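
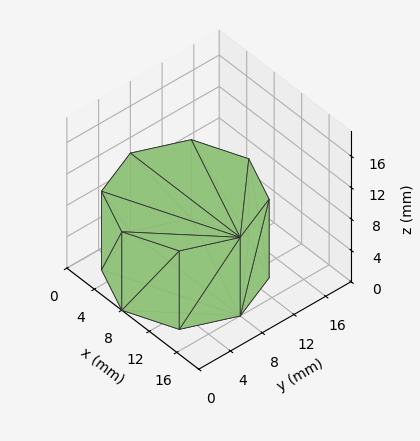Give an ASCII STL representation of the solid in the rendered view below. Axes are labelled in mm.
Reading the render: the shape is a regular 8-sided prism (a cylinder approximated with 8 flat sides), circumscribed radius ≈ 8 mm, height ≈ 10 mm (dimensions read to the nearest mm from the axis ticks). For the STL, each face is triangulated and given an outward normal.

solid part
  facet normal 0.0000 0.0000 -1.0000
    outer loop
      vertex 8.00 16.00 0.00
      vertex 13.66 13.66 0.00
      vertex 16.00 8.00 0.00
    endloop
  endfacet
  facet normal 0.0000 0.0000 -1.0000
    outer loop
      vertex 2.34 13.66 0.00
      vertex 8.00 16.00 0.00
      vertex 16.00 8.00 0.00
    endloop
  endfacet
  facet normal 0.0000 0.0000 -1.0000
    outer loop
      vertex 0.00 8.00 0.00
      vertex 2.34 13.66 0.00
      vertex 16.00 8.00 0.00
    endloop
  endfacet
  facet normal 0.0000 0.0000 -1.0000
    outer loop
      vertex 2.34 2.34 0.00
      vertex 0.00 8.00 0.00
      vertex 16.00 8.00 0.00
    endloop
  endfacet
  facet normal 0.0000 0.0000 -1.0000
    outer loop
      vertex 8.00 0.00 0.00
      vertex 2.34 2.34 0.00
      vertex 16.00 8.00 0.00
    endloop
  endfacet
  facet normal 0.0000 0.0000 -1.0000
    outer loop
      vertex 13.66 2.34 0.00
      vertex 8.00 0.00 0.00
      vertex 16.00 8.00 0.00
    endloop
  endfacet
  facet normal 0.0000 0.0000 1.0000
    outer loop
      vertex 16.00 8.00 10.00
      vertex 13.66 13.66 10.00
      vertex 8.00 16.00 10.00
    endloop
  endfacet
  facet normal 0.0000 0.0000 1.0000
    outer loop
      vertex 16.00 8.00 10.00
      vertex 8.00 16.00 10.00
      vertex 2.34 13.66 10.00
    endloop
  endfacet
  facet normal 0.0000 0.0000 1.0000
    outer loop
      vertex 16.00 8.00 10.00
      vertex 2.34 13.66 10.00
      vertex 0.00 8.00 10.00
    endloop
  endfacet
  facet normal 0.0000 0.0000 1.0000
    outer loop
      vertex 16.00 8.00 10.00
      vertex 0.00 8.00 10.00
      vertex 2.34 2.34 10.00
    endloop
  endfacet
  facet normal 0.0000 0.0000 1.0000
    outer loop
      vertex 16.00 8.00 10.00
      vertex 2.34 2.34 10.00
      vertex 8.00 0.00 10.00
    endloop
  endfacet
  facet normal 0.0000 0.0000 1.0000
    outer loop
      vertex 16.00 8.00 10.00
      vertex 8.00 0.00 10.00
      vertex 13.66 2.34 10.00
    endloop
  endfacet
  facet normal 0.9241 0.3821 0.0000
    outer loop
      vertex 16.00 8.00 0.00
      vertex 13.66 13.66 0.00
      vertex 13.66 13.66 10.00
    endloop
  endfacet
  facet normal 0.9241 0.3821 0.0000
    outer loop
      vertex 16.00 8.00 0.00
      vertex 13.66 13.66 10.00
      vertex 16.00 8.00 10.00
    endloop
  endfacet
  facet normal 0.3821 0.9241 0.0000
    outer loop
      vertex 13.66 13.66 0.00
      vertex 8.00 16.00 0.00
      vertex 8.00 16.00 10.00
    endloop
  endfacet
  facet normal 0.3821 0.9241 0.0000
    outer loop
      vertex 13.66 13.66 0.00
      vertex 8.00 16.00 10.00
      vertex 13.66 13.66 10.00
    endloop
  endfacet
  facet normal -0.3821 0.9241 0.0000
    outer loop
      vertex 8.00 16.00 0.00
      vertex 2.34 13.66 0.00
      vertex 2.34 13.66 10.00
    endloop
  endfacet
  facet normal -0.3821 0.9241 0.0000
    outer loop
      vertex 8.00 16.00 0.00
      vertex 2.34 13.66 10.00
      vertex 8.00 16.00 10.00
    endloop
  endfacet
  facet normal -0.9241 0.3821 0.0000
    outer loop
      vertex 2.34 13.66 0.00
      vertex 0.00 8.00 0.00
      vertex 0.00 8.00 10.00
    endloop
  endfacet
  facet normal -0.9241 0.3821 0.0000
    outer loop
      vertex 2.34 13.66 0.00
      vertex 0.00 8.00 10.00
      vertex 2.34 13.66 10.00
    endloop
  endfacet
  facet normal -0.9241 -0.3821 0.0000
    outer loop
      vertex 0.00 8.00 0.00
      vertex 2.34 2.34 0.00
      vertex 2.34 2.34 10.00
    endloop
  endfacet
  facet normal -0.9241 -0.3821 0.0000
    outer loop
      vertex 0.00 8.00 0.00
      vertex 2.34 2.34 10.00
      vertex 0.00 8.00 10.00
    endloop
  endfacet
  facet normal -0.3821 -0.9241 0.0000
    outer loop
      vertex 2.34 2.34 0.00
      vertex 8.00 0.00 0.00
      vertex 8.00 0.00 10.00
    endloop
  endfacet
  facet normal -0.3821 -0.9241 0.0000
    outer loop
      vertex 2.34 2.34 0.00
      vertex 8.00 0.00 10.00
      vertex 2.34 2.34 10.00
    endloop
  endfacet
  facet normal 0.3821 -0.9241 0.0000
    outer loop
      vertex 8.00 0.00 0.00
      vertex 13.66 2.34 0.00
      vertex 13.66 2.34 10.00
    endloop
  endfacet
  facet normal 0.3821 -0.9241 0.0000
    outer loop
      vertex 8.00 0.00 0.00
      vertex 13.66 2.34 10.00
      vertex 8.00 0.00 10.00
    endloop
  endfacet
  facet normal 0.9241 -0.3821 0.0000
    outer loop
      vertex 13.66 2.34 0.00
      vertex 16.00 8.00 0.00
      vertex 16.00 8.00 10.00
    endloop
  endfacet
  facet normal 0.9241 -0.3821 0.0000
    outer loop
      vertex 13.66 2.34 0.00
      vertex 16.00 8.00 10.00
      vertex 13.66 2.34 10.00
    endloop
  endfacet
endsolid part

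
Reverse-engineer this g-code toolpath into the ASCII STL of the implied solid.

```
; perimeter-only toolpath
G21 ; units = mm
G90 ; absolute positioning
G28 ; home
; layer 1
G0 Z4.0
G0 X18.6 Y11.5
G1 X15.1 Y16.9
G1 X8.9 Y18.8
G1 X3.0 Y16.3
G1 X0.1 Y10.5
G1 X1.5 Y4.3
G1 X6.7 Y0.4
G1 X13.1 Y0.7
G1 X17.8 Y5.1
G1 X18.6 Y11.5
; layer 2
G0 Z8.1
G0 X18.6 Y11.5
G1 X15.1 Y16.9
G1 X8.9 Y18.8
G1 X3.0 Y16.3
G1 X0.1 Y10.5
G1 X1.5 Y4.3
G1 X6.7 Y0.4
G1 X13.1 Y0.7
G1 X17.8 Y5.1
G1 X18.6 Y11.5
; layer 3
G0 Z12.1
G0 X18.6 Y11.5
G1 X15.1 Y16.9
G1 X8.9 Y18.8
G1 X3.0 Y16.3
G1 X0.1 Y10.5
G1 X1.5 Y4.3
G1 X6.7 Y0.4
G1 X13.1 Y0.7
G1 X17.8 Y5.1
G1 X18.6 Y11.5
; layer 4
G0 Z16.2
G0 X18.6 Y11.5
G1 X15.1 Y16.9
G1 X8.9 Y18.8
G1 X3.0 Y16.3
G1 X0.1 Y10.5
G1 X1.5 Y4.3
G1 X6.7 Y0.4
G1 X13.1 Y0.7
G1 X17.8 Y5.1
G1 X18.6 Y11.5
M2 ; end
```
solid part
  facet normal 0.0000 0.0000 -1.0000
    outer loop
      vertex 8.9 18.8 0.0
      vertex 15.1 16.9 0.0
      vertex 18.6 11.5 0.0
    endloop
  endfacet
  facet normal 0.0000 0.0000 -1.0000
    outer loop
      vertex 3.0 16.3 0.0
      vertex 8.9 18.8 0.0
      vertex 18.6 11.5 0.0
    endloop
  endfacet
  facet normal 0.0000 0.0000 -1.0000
    outer loop
      vertex 0.1 10.5 0.0
      vertex 3.0 16.3 0.0
      vertex 18.6 11.5 0.0
    endloop
  endfacet
  facet normal 0.0000 0.0000 -1.0000
    outer loop
      vertex 1.5 4.3 0.0
      vertex 0.1 10.5 0.0
      vertex 18.6 11.5 0.0
    endloop
  endfacet
  facet normal 0.0000 0.0000 -1.0000
    outer loop
      vertex 6.7 0.4 0.0
      vertex 1.5 4.3 0.0
      vertex 18.6 11.5 0.0
    endloop
  endfacet
  facet normal 0.0000 0.0000 -1.0000
    outer loop
      vertex 13.1 0.7 0.0
      vertex 6.7 0.4 0.0
      vertex 18.6 11.5 0.0
    endloop
  endfacet
  facet normal 0.0000 0.0000 -1.0000
    outer loop
      vertex 17.8 5.1 0.0
      vertex 13.1 0.7 0.0
      vertex 18.6 11.5 0.0
    endloop
  endfacet
  facet normal 0.0000 0.0000 1.0000
    outer loop
      vertex 18.6 11.5 16.2
      vertex 15.1 16.9 16.2
      vertex 8.9 18.8 16.2
    endloop
  endfacet
  facet normal 0.0000 0.0000 1.0000
    outer loop
      vertex 18.6 11.5 16.2
      vertex 8.9 18.8 16.2
      vertex 3.0 16.3 16.2
    endloop
  endfacet
  facet normal 0.0000 0.0000 1.0000
    outer loop
      vertex 18.6 11.5 16.2
      vertex 3.0 16.3 16.2
      vertex 0.1 10.5 16.2
    endloop
  endfacet
  facet normal 0.0000 0.0000 1.0000
    outer loop
      vertex 18.6 11.5 16.2
      vertex 0.1 10.5 16.2
      vertex 1.5 4.3 16.2
    endloop
  endfacet
  facet normal 0.0000 0.0000 1.0000
    outer loop
      vertex 18.6 11.5 16.2
      vertex 1.5 4.3 16.2
      vertex 6.7 0.4 16.2
    endloop
  endfacet
  facet normal 0.0000 0.0000 1.0000
    outer loop
      vertex 18.6 11.5 16.2
      vertex 6.7 0.4 16.2
      vertex 13.1 0.7 16.2
    endloop
  endfacet
  facet normal 0.0000 0.0000 1.0000
    outer loop
      vertex 18.6 11.5 16.2
      vertex 13.1 0.7 16.2
      vertex 17.8 5.1 16.2
    endloop
  endfacet
  facet normal 0.8392 0.5439 0.0000
    outer loop
      vertex 18.6 11.5 0.0
      vertex 15.1 16.9 0.0
      vertex 15.1 16.9 16.2
    endloop
  endfacet
  facet normal 0.8392 0.5439 0.0000
    outer loop
      vertex 18.6 11.5 0.0
      vertex 15.1 16.9 16.2
      vertex 18.6 11.5 16.2
    endloop
  endfacet
  facet normal 0.2930 0.9561 0.0000
    outer loop
      vertex 15.1 16.9 0.0
      vertex 8.9 18.8 0.0
      vertex 8.9 18.8 16.2
    endloop
  endfacet
  facet normal 0.2930 0.9561 0.0000
    outer loop
      vertex 15.1 16.9 0.0
      vertex 8.9 18.8 16.2
      vertex 15.1 16.9 16.2
    endloop
  endfacet
  facet normal -0.3901 0.9208 0.0000
    outer loop
      vertex 8.9 18.8 0.0
      vertex 3.0 16.3 0.0
      vertex 3.0 16.3 16.2
    endloop
  endfacet
  facet normal -0.3901 0.9208 0.0000
    outer loop
      vertex 8.9 18.8 0.0
      vertex 3.0 16.3 16.2
      vertex 8.9 18.8 16.2
    endloop
  endfacet
  facet normal -0.8944 0.4472 0.0000
    outer loop
      vertex 3.0 16.3 0.0
      vertex 0.1 10.5 0.0
      vertex 0.1 10.5 16.2
    endloop
  endfacet
  facet normal -0.8944 0.4472 0.0000
    outer loop
      vertex 3.0 16.3 0.0
      vertex 0.1 10.5 16.2
      vertex 3.0 16.3 16.2
    endloop
  endfacet
  facet normal -0.9754 -0.2203 0.0000
    outer loop
      vertex 0.1 10.5 0.0
      vertex 1.5 4.3 0.0
      vertex 1.5 4.3 16.2
    endloop
  endfacet
  facet normal -0.9754 -0.2203 0.0000
    outer loop
      vertex 0.1 10.5 0.0
      vertex 1.5 4.3 16.2
      vertex 0.1 10.5 16.2
    endloop
  endfacet
  facet normal -0.6000 -0.8000 0.0000
    outer loop
      vertex 1.5 4.3 0.0
      vertex 6.7 0.4 0.0
      vertex 6.7 0.4 16.2
    endloop
  endfacet
  facet normal -0.6000 -0.8000 0.0000
    outer loop
      vertex 1.5 4.3 0.0
      vertex 6.7 0.4 16.2
      vertex 1.5 4.3 16.2
    endloop
  endfacet
  facet normal 0.0468 -0.9989 0.0000
    outer loop
      vertex 6.7 0.4 0.0
      vertex 13.1 0.7 0.0
      vertex 13.1 0.7 16.2
    endloop
  endfacet
  facet normal 0.0468 -0.9989 0.0000
    outer loop
      vertex 6.7 0.4 0.0
      vertex 13.1 0.7 16.2
      vertex 6.7 0.4 16.2
    endloop
  endfacet
  facet normal 0.6834 -0.7300 0.0000
    outer loop
      vertex 13.1 0.7 0.0
      vertex 17.8 5.1 0.0
      vertex 17.8 5.1 16.2
    endloop
  endfacet
  facet normal 0.6834 -0.7300 0.0000
    outer loop
      vertex 13.1 0.7 0.0
      vertex 17.8 5.1 16.2
      vertex 13.1 0.7 16.2
    endloop
  endfacet
  facet normal 0.9923 -0.1240 0.0000
    outer loop
      vertex 17.8 5.1 0.0
      vertex 18.6 11.5 0.0
      vertex 18.6 11.5 16.2
    endloop
  endfacet
  facet normal 0.9923 -0.1240 0.0000
    outer loop
      vertex 17.8 5.1 0.0
      vertex 18.6 11.5 16.2
      vertex 17.8 5.1 16.2
    endloop
  endfacet
endsolid part

The G0 Z moves step by Δz≈4.0 mm. Every layer's G1 loop is the same polygon, so the solid is a straight extrusion of it from z=0 to z≈16.2. Closing with flat bottom and top caps and triangulating gives 32 facets — a regular 9-sided prism (a cylinder approximated with 9 flat sides), circumscribed radius ≈ 9.4 mm, height ≈ 16.2 mm.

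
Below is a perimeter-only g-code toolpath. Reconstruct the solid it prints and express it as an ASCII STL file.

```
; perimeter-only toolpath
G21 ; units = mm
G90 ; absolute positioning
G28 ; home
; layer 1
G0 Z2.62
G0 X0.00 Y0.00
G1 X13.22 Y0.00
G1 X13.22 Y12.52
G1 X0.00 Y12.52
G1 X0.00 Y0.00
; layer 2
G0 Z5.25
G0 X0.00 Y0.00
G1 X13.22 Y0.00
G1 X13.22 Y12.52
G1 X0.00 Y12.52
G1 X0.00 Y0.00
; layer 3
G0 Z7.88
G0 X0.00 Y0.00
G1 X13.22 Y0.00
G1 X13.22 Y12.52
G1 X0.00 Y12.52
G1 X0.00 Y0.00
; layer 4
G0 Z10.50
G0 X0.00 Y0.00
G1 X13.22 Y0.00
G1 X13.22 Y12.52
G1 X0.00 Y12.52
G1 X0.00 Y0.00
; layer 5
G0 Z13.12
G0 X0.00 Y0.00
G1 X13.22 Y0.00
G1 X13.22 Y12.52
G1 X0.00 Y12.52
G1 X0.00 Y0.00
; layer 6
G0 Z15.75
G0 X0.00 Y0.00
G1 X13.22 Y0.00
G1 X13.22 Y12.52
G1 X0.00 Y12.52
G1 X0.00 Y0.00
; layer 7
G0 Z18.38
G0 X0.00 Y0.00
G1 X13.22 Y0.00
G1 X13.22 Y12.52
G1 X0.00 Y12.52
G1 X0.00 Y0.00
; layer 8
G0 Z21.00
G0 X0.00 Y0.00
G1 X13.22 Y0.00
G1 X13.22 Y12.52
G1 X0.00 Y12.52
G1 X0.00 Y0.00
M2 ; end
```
solid part
  facet normal 0.0000 0.0000 -1.0000
    outer loop
      vertex 13.22 12.52 0.00
      vertex 13.22 0.00 0.00
      vertex 0.00 0.00 0.00
    endloop
  endfacet
  facet normal 0.0000 0.0000 -1.0000
    outer loop
      vertex 0.00 12.52 0.00
      vertex 13.22 12.52 0.00
      vertex 0.00 0.00 0.00
    endloop
  endfacet
  facet normal 0.0000 0.0000 1.0000
    outer loop
      vertex 0.00 0.00 21.00
      vertex 13.22 0.00 21.00
      vertex 13.22 12.52 21.00
    endloop
  endfacet
  facet normal 0.0000 0.0000 1.0000
    outer loop
      vertex 0.00 0.00 21.00
      vertex 13.22 12.52 21.00
      vertex 0.00 12.52 21.00
    endloop
  endfacet
  facet normal 0.0000 -1.0000 0.0000
    outer loop
      vertex 0.00 0.00 0.00
      vertex 13.22 0.00 0.00
      vertex 13.22 0.00 21.00
    endloop
  endfacet
  facet normal 0.0000 -1.0000 0.0000
    outer loop
      vertex 0.00 0.00 0.00
      vertex 13.22 0.00 21.00
      vertex 0.00 0.00 21.00
    endloop
  endfacet
  facet normal 0.0000 1.0000 0.0000
    outer loop
      vertex 13.22 12.52 21.00
      vertex 13.22 12.52 0.00
      vertex 0.00 12.52 0.00
    endloop
  endfacet
  facet normal 0.0000 1.0000 0.0000
    outer loop
      vertex 0.00 12.52 21.00
      vertex 13.22 12.52 21.00
      vertex 0.00 12.52 0.00
    endloop
  endfacet
  facet normal -1.0000 0.0000 0.0000
    outer loop
      vertex 0.00 12.52 21.00
      vertex 0.00 12.52 0.00
      vertex 0.00 0.00 0.00
    endloop
  endfacet
  facet normal -1.0000 0.0000 0.0000
    outer loop
      vertex 0.00 0.00 21.00
      vertex 0.00 12.52 21.00
      vertex 0.00 0.00 0.00
    endloop
  endfacet
  facet normal 1.0000 0.0000 0.0000
    outer loop
      vertex 13.22 0.00 0.00
      vertex 13.22 12.52 0.00
      vertex 13.22 12.52 21.00
    endloop
  endfacet
  facet normal 1.0000 0.0000 0.0000
    outer loop
      vertex 13.22 0.00 0.00
      vertex 13.22 12.52 21.00
      vertex 13.22 0.00 21.00
    endloop
  endfacet
endsolid part

The G0 Z moves step by Δz≈2.62 mm. Every layer's G1 loop is the same polygon, so the solid is a straight extrusion of it from z=0 to z≈21. Closing with flat bottom and top caps and triangulating gives 12 facets — a rectangular box, roughly 13.2 × 12.5 mm footprint and 21 mm tall.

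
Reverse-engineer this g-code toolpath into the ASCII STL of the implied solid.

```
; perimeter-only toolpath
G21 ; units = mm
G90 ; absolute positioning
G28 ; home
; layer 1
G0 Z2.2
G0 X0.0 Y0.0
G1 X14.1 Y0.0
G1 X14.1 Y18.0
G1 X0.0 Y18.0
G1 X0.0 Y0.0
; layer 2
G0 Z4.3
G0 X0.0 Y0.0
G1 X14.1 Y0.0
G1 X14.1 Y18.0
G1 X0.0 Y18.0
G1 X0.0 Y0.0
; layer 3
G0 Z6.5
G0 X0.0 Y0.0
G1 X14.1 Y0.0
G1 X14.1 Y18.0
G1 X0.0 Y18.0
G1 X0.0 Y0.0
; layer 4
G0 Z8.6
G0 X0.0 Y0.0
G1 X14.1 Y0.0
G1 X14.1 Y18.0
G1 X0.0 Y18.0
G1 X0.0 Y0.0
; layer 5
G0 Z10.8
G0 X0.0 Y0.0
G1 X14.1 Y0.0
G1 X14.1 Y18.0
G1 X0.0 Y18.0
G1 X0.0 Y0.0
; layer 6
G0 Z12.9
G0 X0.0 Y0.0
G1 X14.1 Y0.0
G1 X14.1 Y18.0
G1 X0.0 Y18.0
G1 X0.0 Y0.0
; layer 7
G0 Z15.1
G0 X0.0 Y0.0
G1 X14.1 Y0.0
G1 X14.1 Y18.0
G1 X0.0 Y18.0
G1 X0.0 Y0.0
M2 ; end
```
solid part
  facet normal 0.0000 0.0000 -1.0000
    outer loop
      vertex 14.1 18.0 0.0
      vertex 14.1 0.0 0.0
      vertex 0.0 0.0 0.0
    endloop
  endfacet
  facet normal 0.0000 0.0000 -1.0000
    outer loop
      vertex 0.0 18.0 0.0
      vertex 14.1 18.0 0.0
      vertex 0.0 0.0 0.0
    endloop
  endfacet
  facet normal 0.0000 0.0000 1.0000
    outer loop
      vertex 0.0 0.0 15.1
      vertex 14.1 0.0 15.1
      vertex 14.1 18.0 15.1
    endloop
  endfacet
  facet normal 0.0000 0.0000 1.0000
    outer loop
      vertex 0.0 0.0 15.1
      vertex 14.1 18.0 15.1
      vertex 0.0 18.0 15.1
    endloop
  endfacet
  facet normal 0.0000 -1.0000 0.0000
    outer loop
      vertex 0.0 0.0 0.0
      vertex 14.1 0.0 0.0
      vertex 14.1 0.0 15.1
    endloop
  endfacet
  facet normal 0.0000 -1.0000 0.0000
    outer loop
      vertex 0.0 0.0 0.0
      vertex 14.1 0.0 15.1
      vertex 0.0 0.0 15.1
    endloop
  endfacet
  facet normal 0.0000 1.0000 0.0000
    outer loop
      vertex 14.1 18.0 15.1
      vertex 14.1 18.0 0.0
      vertex 0.0 18.0 0.0
    endloop
  endfacet
  facet normal 0.0000 1.0000 0.0000
    outer loop
      vertex 0.0 18.0 15.1
      vertex 14.1 18.0 15.1
      vertex 0.0 18.0 0.0
    endloop
  endfacet
  facet normal -1.0000 0.0000 0.0000
    outer loop
      vertex 0.0 18.0 15.1
      vertex 0.0 18.0 0.0
      vertex 0.0 0.0 0.0
    endloop
  endfacet
  facet normal -1.0000 0.0000 0.0000
    outer loop
      vertex 0.0 0.0 15.1
      vertex 0.0 18.0 15.1
      vertex 0.0 0.0 0.0
    endloop
  endfacet
  facet normal 1.0000 0.0000 0.0000
    outer loop
      vertex 14.1 0.0 0.0
      vertex 14.1 18.0 0.0
      vertex 14.1 18.0 15.1
    endloop
  endfacet
  facet normal 1.0000 0.0000 0.0000
    outer loop
      vertex 14.1 0.0 0.0
      vertex 14.1 18.0 15.1
      vertex 14.1 0.0 15.1
    endloop
  endfacet
endsolid part

The G0 Z moves step by Δz≈2.2 mm. Every layer's G1 loop is the same polygon, so the solid is a straight extrusion of it from z=0 to z≈15.1. Closing with flat bottom and top caps and triangulating gives 12 facets — a rectangular box, roughly 14.1 × 18 mm footprint and 15.1 mm tall.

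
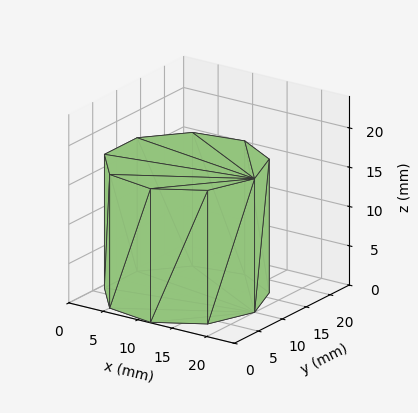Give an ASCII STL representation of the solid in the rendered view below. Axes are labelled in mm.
Reading the render: the shape is a regular 9-sided prism (a cylinder approximated with 9 flat sides), circumscribed radius ≈ 10 mm, height ≈ 17 mm (dimensions read to the nearest mm from the axis ticks). For the STL, each face is triangulated and given an outward normal.

solid part
  facet normal 0.0000 0.0000 -1.0000
    outer loop
      vertex 11.74 19.85 0.00
      vertex 17.66 16.43 0.00
      vertex 20.00 10.00 0.00
    endloop
  endfacet
  facet normal 0.0000 0.0000 -1.0000
    outer loop
      vertex 5.00 18.66 0.00
      vertex 11.74 19.85 0.00
      vertex 20.00 10.00 0.00
    endloop
  endfacet
  facet normal 0.0000 0.0000 -1.0000
    outer loop
      vertex 0.60 13.42 0.00
      vertex 5.00 18.66 0.00
      vertex 20.00 10.00 0.00
    endloop
  endfacet
  facet normal 0.0000 0.0000 -1.0000
    outer loop
      vertex 0.60 6.58 0.00
      vertex 0.60 13.42 0.00
      vertex 20.00 10.00 0.00
    endloop
  endfacet
  facet normal 0.0000 0.0000 -1.0000
    outer loop
      vertex 5.00 1.34 0.00
      vertex 0.60 6.58 0.00
      vertex 20.00 10.00 0.00
    endloop
  endfacet
  facet normal 0.0000 0.0000 -1.0000
    outer loop
      vertex 11.74 0.15 0.00
      vertex 5.00 1.34 0.00
      vertex 20.00 10.00 0.00
    endloop
  endfacet
  facet normal 0.0000 0.0000 -1.0000
    outer loop
      vertex 17.66 3.57 0.00
      vertex 11.74 0.15 0.00
      vertex 20.00 10.00 0.00
    endloop
  endfacet
  facet normal 0.0000 0.0000 1.0000
    outer loop
      vertex 20.00 10.00 17.00
      vertex 17.66 16.43 17.00
      vertex 11.74 19.85 17.00
    endloop
  endfacet
  facet normal 0.0000 0.0000 1.0000
    outer loop
      vertex 20.00 10.00 17.00
      vertex 11.74 19.85 17.00
      vertex 5.00 18.66 17.00
    endloop
  endfacet
  facet normal 0.0000 0.0000 1.0000
    outer loop
      vertex 20.00 10.00 17.00
      vertex 5.00 18.66 17.00
      vertex 0.60 13.42 17.00
    endloop
  endfacet
  facet normal 0.0000 0.0000 1.0000
    outer loop
      vertex 20.00 10.00 17.00
      vertex 0.60 13.42 17.00
      vertex 0.60 6.58 17.00
    endloop
  endfacet
  facet normal 0.0000 0.0000 1.0000
    outer loop
      vertex 20.00 10.00 17.00
      vertex 0.60 6.58 17.00
      vertex 5.00 1.34 17.00
    endloop
  endfacet
  facet normal 0.0000 0.0000 1.0000
    outer loop
      vertex 20.00 10.00 17.00
      vertex 5.00 1.34 17.00
      vertex 11.74 0.15 17.00
    endloop
  endfacet
  facet normal 0.0000 0.0000 1.0000
    outer loop
      vertex 20.00 10.00 17.00
      vertex 11.74 0.15 17.00
      vertex 17.66 3.57 17.00
    endloop
  endfacet
  facet normal 0.9397 0.3420 0.0000
    outer loop
      vertex 20.00 10.00 0.00
      vertex 17.66 16.43 0.00
      vertex 17.66 16.43 17.00
    endloop
  endfacet
  facet normal 0.9397 0.3420 0.0000
    outer loop
      vertex 20.00 10.00 0.00
      vertex 17.66 16.43 17.00
      vertex 20.00 10.00 17.00
    endloop
  endfacet
  facet normal 0.5002 0.8659 0.0000
    outer loop
      vertex 17.66 16.43 0.00
      vertex 11.74 19.85 0.00
      vertex 11.74 19.85 17.00
    endloop
  endfacet
  facet normal 0.5002 0.8659 0.0000
    outer loop
      vertex 17.66 16.43 0.00
      vertex 11.74 19.85 17.00
      vertex 17.66 16.43 17.00
    endloop
  endfacet
  facet normal -0.1739 0.9848 0.0000
    outer loop
      vertex 11.74 19.85 0.00
      vertex 5.00 18.66 0.00
      vertex 5.00 18.66 17.00
    endloop
  endfacet
  facet normal -0.1739 0.9848 0.0000
    outer loop
      vertex 11.74 19.85 0.00
      vertex 5.00 18.66 17.00
      vertex 11.74 19.85 17.00
    endloop
  endfacet
  facet normal -0.7658 0.6431 0.0000
    outer loop
      vertex 5.00 18.66 0.00
      vertex 0.60 13.42 0.00
      vertex 0.60 13.42 17.00
    endloop
  endfacet
  facet normal -0.7658 0.6431 0.0000
    outer loop
      vertex 5.00 18.66 0.00
      vertex 0.60 13.42 17.00
      vertex 5.00 18.66 17.00
    endloop
  endfacet
  facet normal -1.0000 0.0000 0.0000
    outer loop
      vertex 0.60 13.42 0.00
      vertex 0.60 6.58 0.00
      vertex 0.60 6.58 17.00
    endloop
  endfacet
  facet normal -1.0000 0.0000 0.0000
    outer loop
      vertex 0.60 13.42 0.00
      vertex 0.60 6.58 17.00
      vertex 0.60 13.42 17.00
    endloop
  endfacet
  facet normal -0.7658 -0.6431 0.0000
    outer loop
      vertex 0.60 6.58 0.00
      vertex 5.00 1.34 0.00
      vertex 5.00 1.34 17.00
    endloop
  endfacet
  facet normal -0.7658 -0.6431 0.0000
    outer loop
      vertex 0.60 6.58 0.00
      vertex 5.00 1.34 17.00
      vertex 0.60 6.58 17.00
    endloop
  endfacet
  facet normal -0.1739 -0.9848 0.0000
    outer loop
      vertex 5.00 1.34 0.00
      vertex 11.74 0.15 0.00
      vertex 11.74 0.15 17.00
    endloop
  endfacet
  facet normal -0.1739 -0.9848 0.0000
    outer loop
      vertex 5.00 1.34 0.00
      vertex 11.74 0.15 17.00
      vertex 5.00 1.34 17.00
    endloop
  endfacet
  facet normal 0.5002 -0.8659 0.0000
    outer loop
      vertex 11.74 0.15 0.00
      vertex 17.66 3.57 0.00
      vertex 17.66 3.57 17.00
    endloop
  endfacet
  facet normal 0.5002 -0.8659 0.0000
    outer loop
      vertex 11.74 0.15 0.00
      vertex 17.66 3.57 17.00
      vertex 11.74 0.15 17.00
    endloop
  endfacet
  facet normal 0.9397 -0.3420 0.0000
    outer loop
      vertex 17.66 3.57 0.00
      vertex 20.00 10.00 0.00
      vertex 20.00 10.00 17.00
    endloop
  endfacet
  facet normal 0.9397 -0.3420 0.0000
    outer loop
      vertex 17.66 3.57 0.00
      vertex 20.00 10.00 17.00
      vertex 17.66 3.57 17.00
    endloop
  endfacet
endsolid part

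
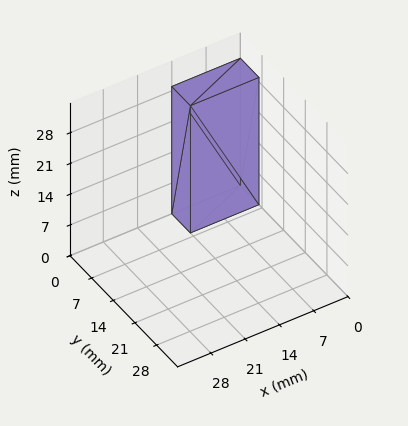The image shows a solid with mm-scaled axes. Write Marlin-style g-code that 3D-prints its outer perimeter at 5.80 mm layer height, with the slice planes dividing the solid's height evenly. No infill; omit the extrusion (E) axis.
Reading the render: the shape is a rectangular box, roughly 14 × 6 mm footprint and 29 mm tall (dimensions read to the nearest mm from the axis ticks). For the g-code, the solid's height is divided into equal slices at the stated Δz and each level perimeter traced with G1 moves after a G0 lift.

; perimeter-only toolpath
G21 ; units = mm
G90 ; absolute positioning
G28 ; home
; layer 1
G0 Z5.80
G0 X0.00 Y0.00
G1 X14.00 Y0.00
G1 X14.00 Y6.00
G1 X0.00 Y6.00
G1 X0.00 Y0.00
; layer 2
G0 Z11.60
G0 X0.00 Y0.00
G1 X14.00 Y0.00
G1 X14.00 Y6.00
G1 X0.00 Y6.00
G1 X0.00 Y0.00
; layer 3
G0 Z17.40
G0 X0.00 Y0.00
G1 X14.00 Y0.00
G1 X14.00 Y6.00
G1 X0.00 Y6.00
G1 X0.00 Y0.00
; layer 4
G0 Z23.20
G0 X0.00 Y0.00
G1 X14.00 Y0.00
G1 X14.00 Y6.00
G1 X0.00 Y6.00
G1 X0.00 Y0.00
; layer 5
G0 Z29.00
G0 X0.00 Y0.00
G1 X14.00 Y0.00
G1 X14.00 Y6.00
G1 X0.00 Y6.00
G1 X0.00 Y0.00
M2 ; end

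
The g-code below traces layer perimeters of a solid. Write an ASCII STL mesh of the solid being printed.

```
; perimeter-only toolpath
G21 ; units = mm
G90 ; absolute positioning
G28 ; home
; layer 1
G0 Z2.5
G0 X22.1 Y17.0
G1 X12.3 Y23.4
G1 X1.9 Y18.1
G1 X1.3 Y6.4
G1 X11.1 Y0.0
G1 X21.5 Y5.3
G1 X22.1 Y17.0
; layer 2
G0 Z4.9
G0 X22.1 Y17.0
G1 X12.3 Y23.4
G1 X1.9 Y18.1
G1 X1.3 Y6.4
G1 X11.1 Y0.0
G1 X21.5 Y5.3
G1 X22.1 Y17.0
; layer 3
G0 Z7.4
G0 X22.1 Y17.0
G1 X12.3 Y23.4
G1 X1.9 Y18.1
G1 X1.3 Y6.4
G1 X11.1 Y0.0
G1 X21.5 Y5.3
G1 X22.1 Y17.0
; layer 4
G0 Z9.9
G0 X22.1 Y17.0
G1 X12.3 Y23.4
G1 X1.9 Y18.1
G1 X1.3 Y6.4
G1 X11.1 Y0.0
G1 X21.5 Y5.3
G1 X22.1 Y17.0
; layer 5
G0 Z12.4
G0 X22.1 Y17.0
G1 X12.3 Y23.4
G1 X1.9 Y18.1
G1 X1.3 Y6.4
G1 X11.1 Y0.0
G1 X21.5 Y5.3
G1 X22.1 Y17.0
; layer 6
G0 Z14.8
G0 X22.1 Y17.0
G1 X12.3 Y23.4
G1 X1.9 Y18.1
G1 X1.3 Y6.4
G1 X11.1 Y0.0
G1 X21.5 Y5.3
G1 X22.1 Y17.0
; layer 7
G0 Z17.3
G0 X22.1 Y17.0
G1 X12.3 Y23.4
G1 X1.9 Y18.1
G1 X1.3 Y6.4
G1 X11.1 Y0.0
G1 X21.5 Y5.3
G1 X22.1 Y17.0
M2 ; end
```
solid part
  facet normal 0.0000 0.0000 -1.0000
    outer loop
      vertex 1.9 18.1 0.0
      vertex 12.3 23.4 0.0
      vertex 22.1 17.0 0.0
    endloop
  endfacet
  facet normal 0.0000 0.0000 -1.0000
    outer loop
      vertex 1.3 6.4 0.0
      vertex 1.9 18.1 0.0
      vertex 22.1 17.0 0.0
    endloop
  endfacet
  facet normal 0.0000 0.0000 -1.0000
    outer loop
      vertex 11.1 0.0 0.0
      vertex 1.3 6.4 0.0
      vertex 22.1 17.0 0.0
    endloop
  endfacet
  facet normal 0.0000 0.0000 -1.0000
    outer loop
      vertex 21.5 5.3 0.0
      vertex 11.1 0.0 0.0
      vertex 22.1 17.0 0.0
    endloop
  endfacet
  facet normal 0.0000 0.0000 1.0000
    outer loop
      vertex 22.1 17.0 17.3
      vertex 12.3 23.4 17.3
      vertex 1.9 18.1 17.3
    endloop
  endfacet
  facet normal 0.0000 0.0000 1.0000
    outer loop
      vertex 22.1 17.0 17.3
      vertex 1.9 18.1 17.3
      vertex 1.3 6.4 17.3
    endloop
  endfacet
  facet normal 0.0000 0.0000 1.0000
    outer loop
      vertex 22.1 17.0 17.3
      vertex 1.3 6.4 17.3
      vertex 11.1 0.0 17.3
    endloop
  endfacet
  facet normal 0.0000 0.0000 1.0000
    outer loop
      vertex 22.1 17.0 17.3
      vertex 11.1 0.0 17.3
      vertex 21.5 5.3 17.3
    endloop
  endfacet
  facet normal 0.5468 0.8373 0.0000
    outer loop
      vertex 22.1 17.0 0.0
      vertex 12.3 23.4 0.0
      vertex 12.3 23.4 17.3
    endloop
  endfacet
  facet normal 0.5468 0.8373 0.0000
    outer loop
      vertex 22.1 17.0 0.0
      vertex 12.3 23.4 17.3
      vertex 22.1 17.0 17.3
    endloop
  endfacet
  facet normal -0.4541 0.8910 0.0000
    outer loop
      vertex 12.3 23.4 0.0
      vertex 1.9 18.1 0.0
      vertex 1.9 18.1 17.3
    endloop
  endfacet
  facet normal -0.4541 0.8910 0.0000
    outer loop
      vertex 12.3 23.4 0.0
      vertex 1.9 18.1 17.3
      vertex 12.3 23.4 17.3
    endloop
  endfacet
  facet normal -0.9987 0.0512 0.0000
    outer loop
      vertex 1.9 18.1 0.0
      vertex 1.3 6.4 0.0
      vertex 1.3 6.4 17.3
    endloop
  endfacet
  facet normal -0.9987 0.0512 0.0000
    outer loop
      vertex 1.9 18.1 0.0
      vertex 1.3 6.4 17.3
      vertex 1.9 18.1 17.3
    endloop
  endfacet
  facet normal -0.5468 -0.8373 0.0000
    outer loop
      vertex 1.3 6.4 0.0
      vertex 11.1 0.0 0.0
      vertex 11.1 0.0 17.3
    endloop
  endfacet
  facet normal -0.5468 -0.8373 0.0000
    outer loop
      vertex 1.3 6.4 0.0
      vertex 11.1 0.0 17.3
      vertex 1.3 6.4 17.3
    endloop
  endfacet
  facet normal 0.4541 -0.8910 0.0000
    outer loop
      vertex 11.1 0.0 0.0
      vertex 21.5 5.3 0.0
      vertex 21.5 5.3 17.3
    endloop
  endfacet
  facet normal 0.4541 -0.8910 0.0000
    outer loop
      vertex 11.1 0.0 0.0
      vertex 21.5 5.3 17.3
      vertex 11.1 0.0 17.3
    endloop
  endfacet
  facet normal 0.9987 -0.0512 0.0000
    outer loop
      vertex 21.5 5.3 0.0
      vertex 22.1 17.0 0.0
      vertex 22.1 17.0 17.3
    endloop
  endfacet
  facet normal 0.9987 -0.0512 0.0000
    outer loop
      vertex 21.5 5.3 0.0
      vertex 22.1 17.0 17.3
      vertex 21.5 5.3 17.3
    endloop
  endfacet
endsolid part

The G0 Z moves step by Δz≈2.5 mm. Every layer's G1 loop is the same polygon, so the solid is a straight extrusion of it from z=0 to z≈17.3. Closing with flat bottom and top caps and triangulating gives 20 facets — a regular 6-sided prism (a cylinder approximated with 6 flat sides), circumscribed radius ≈ 11.7 mm, height ≈ 17.3 mm.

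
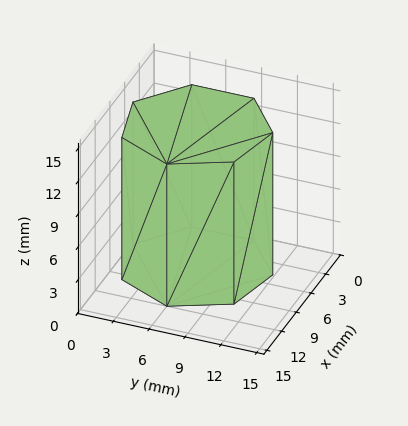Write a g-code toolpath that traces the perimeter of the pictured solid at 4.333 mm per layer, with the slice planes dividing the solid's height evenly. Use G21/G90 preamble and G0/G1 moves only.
Reading the render: the shape is a regular 7-sided prism (a cylinder approximated with 7 flat sides), circumscribed radius ≈ 6 mm, height ≈ 13 mm (dimensions read to the nearest mm from the axis ticks). For the g-code, the solid's height is divided into equal slices at the stated Δz and each level perimeter traced with G1 moves after a G0 lift.

; perimeter-only toolpath
G21 ; units = mm
G90 ; absolute positioning
G28 ; home
; layer 1
G0 Z4.333
G0 X12.000 Y6.000
G1 X9.741 Y10.691
G1 X4.665 Y11.850
G1 X0.594 Y8.603
G1 X0.594 Y3.397
G1 X4.665 Y0.150
G1 X9.741 Y1.309
G1 X12.000 Y6.000
; layer 2
G0 Z8.667
G0 X12.000 Y6.000
G1 X9.741 Y10.691
G1 X4.665 Y11.850
G1 X0.594 Y8.603
G1 X0.594 Y3.397
G1 X4.665 Y0.150
G1 X9.741 Y1.309
G1 X12.000 Y6.000
; layer 3
G0 Z13.000
G0 X12.000 Y6.000
G1 X9.741 Y10.691
G1 X4.665 Y11.850
G1 X0.594 Y8.603
G1 X0.594 Y3.397
G1 X4.665 Y0.150
G1 X9.741 Y1.309
G1 X12.000 Y6.000
M2 ; end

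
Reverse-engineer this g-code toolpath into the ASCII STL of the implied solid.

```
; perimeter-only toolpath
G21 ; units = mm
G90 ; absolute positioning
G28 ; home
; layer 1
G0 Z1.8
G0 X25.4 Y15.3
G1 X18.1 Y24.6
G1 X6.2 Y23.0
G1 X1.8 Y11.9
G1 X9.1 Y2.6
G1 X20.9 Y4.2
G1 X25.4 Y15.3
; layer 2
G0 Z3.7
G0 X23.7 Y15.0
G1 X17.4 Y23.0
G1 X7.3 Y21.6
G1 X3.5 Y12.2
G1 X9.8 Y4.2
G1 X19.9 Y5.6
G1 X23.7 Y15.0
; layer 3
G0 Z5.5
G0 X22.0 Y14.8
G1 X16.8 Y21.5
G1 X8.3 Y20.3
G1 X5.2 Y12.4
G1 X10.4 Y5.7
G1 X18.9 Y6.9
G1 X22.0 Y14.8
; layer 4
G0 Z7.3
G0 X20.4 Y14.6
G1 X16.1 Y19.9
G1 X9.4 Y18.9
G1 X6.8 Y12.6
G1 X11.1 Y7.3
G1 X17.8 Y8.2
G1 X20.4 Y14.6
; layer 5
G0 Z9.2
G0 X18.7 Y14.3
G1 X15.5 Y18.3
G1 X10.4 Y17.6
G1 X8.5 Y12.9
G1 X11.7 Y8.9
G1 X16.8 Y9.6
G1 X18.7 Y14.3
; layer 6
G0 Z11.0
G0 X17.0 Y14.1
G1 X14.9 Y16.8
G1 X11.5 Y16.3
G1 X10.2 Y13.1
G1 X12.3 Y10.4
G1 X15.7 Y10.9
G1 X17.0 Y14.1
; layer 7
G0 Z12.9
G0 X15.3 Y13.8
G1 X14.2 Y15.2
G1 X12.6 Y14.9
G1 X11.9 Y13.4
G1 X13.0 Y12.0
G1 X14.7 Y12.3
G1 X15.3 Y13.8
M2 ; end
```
solid part
  facet normal 0.0000 0.0000 -1.0000
    outer loop
      vertex 5.2 24.3 0.0
      vertex 18.7 26.2 0.0
      vertex 27.1 15.5 0.0
    endloop
  endfacet
  facet normal 0.0000 0.0000 -1.0000
    outer loop
      vertex 0.1 11.7 0.0
      vertex 5.2 24.3 0.0
      vertex 27.1 15.5 0.0
    endloop
  endfacet
  facet normal 0.0000 0.0000 -1.0000
    outer loop
      vertex 8.5 1.0 0.0
      vertex 0.1 11.7 0.0
      vertex 27.1 15.5 0.0
    endloop
  endfacet
  facet normal 0.0000 0.0000 -1.0000
    outer loop
      vertex 22.0 2.9 0.0
      vertex 8.5 1.0 0.0
      vertex 27.1 15.5 0.0
    endloop
  endfacet
  facet normal 0.6136 0.4817 0.6257
    outer loop
      vertex 27.1 15.5 0.0
      vertex 18.7 26.2 0.0
      vertex 13.6 13.6 14.7
    endloop
  endfacet
  facet normal -0.1088 0.7731 0.6249
    outer loop
      vertex 18.7 26.2 0.0
      vertex 5.2 24.3 0.0
      vertex 13.6 13.6 14.7
    endloop
  endfacet
  facet normal -0.7228 0.2926 0.6260
    outer loop
      vertex 5.2 24.3 0.0
      vertex 0.1 11.7 0.0
      vertex 13.6 13.6 14.7
    endloop
  endfacet
  facet normal -0.6136 -0.4817 0.6257
    outer loop
      vertex 0.1 11.7 0.0
      vertex 8.5 1.0 0.0
      vertex 13.6 13.6 14.7
    endloop
  endfacet
  facet normal 0.1088 -0.7731 0.6249
    outer loop
      vertex 8.5 1.0 0.0
      vertex 22.0 2.9 0.0
      vertex 13.6 13.6 14.7
    endloop
  endfacet
  facet normal 0.7228 -0.2926 0.6260
    outer loop
      vertex 22.0 2.9 0.0
      vertex 27.1 15.5 0.0
      vertex 13.6 13.6 14.7
    endloop
  endfacet
endsolid part

The G0 Z moves step by Δz≈1.8 mm. The G1 loops shrink linearly with z, so the solid tapers from its base footprint up to z≈14.7. Closing with a flat bottom cap and the tapered top and triangulating gives 10 facets — a regular 6-sided pyramid, base circumscribed radius ≈ 13.6 mm, apex at z ≈ 14.7 mm.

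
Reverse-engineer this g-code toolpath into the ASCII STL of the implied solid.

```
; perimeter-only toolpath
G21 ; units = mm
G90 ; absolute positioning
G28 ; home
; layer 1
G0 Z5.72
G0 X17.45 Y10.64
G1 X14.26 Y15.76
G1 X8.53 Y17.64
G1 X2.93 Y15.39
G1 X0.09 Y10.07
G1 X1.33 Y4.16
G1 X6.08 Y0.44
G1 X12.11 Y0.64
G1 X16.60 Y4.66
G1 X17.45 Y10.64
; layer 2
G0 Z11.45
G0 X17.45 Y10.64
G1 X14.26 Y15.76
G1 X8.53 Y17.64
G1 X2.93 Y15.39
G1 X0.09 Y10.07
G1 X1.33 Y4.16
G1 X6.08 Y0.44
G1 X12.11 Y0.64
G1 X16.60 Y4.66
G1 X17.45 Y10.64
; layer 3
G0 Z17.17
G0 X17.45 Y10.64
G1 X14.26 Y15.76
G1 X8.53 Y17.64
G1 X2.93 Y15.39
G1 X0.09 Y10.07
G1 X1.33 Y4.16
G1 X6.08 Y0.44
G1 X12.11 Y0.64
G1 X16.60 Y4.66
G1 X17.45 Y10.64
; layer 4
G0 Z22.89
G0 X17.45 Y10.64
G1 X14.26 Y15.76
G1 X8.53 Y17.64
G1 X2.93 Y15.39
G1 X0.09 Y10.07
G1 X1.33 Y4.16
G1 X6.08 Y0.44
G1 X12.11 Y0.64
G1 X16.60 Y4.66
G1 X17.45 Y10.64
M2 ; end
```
solid part
  facet normal 0.0000 0.0000 -1.0000
    outer loop
      vertex 8.53 17.64 0.00
      vertex 14.26 15.76 0.00
      vertex 17.45 10.64 0.00
    endloop
  endfacet
  facet normal 0.0000 0.0000 -1.0000
    outer loop
      vertex 2.93 15.39 0.00
      vertex 8.53 17.64 0.00
      vertex 17.45 10.64 0.00
    endloop
  endfacet
  facet normal 0.0000 0.0000 -1.0000
    outer loop
      vertex 0.09 10.07 0.00
      vertex 2.93 15.39 0.00
      vertex 17.45 10.64 0.00
    endloop
  endfacet
  facet normal 0.0000 0.0000 -1.0000
    outer loop
      vertex 1.33 4.16 0.00
      vertex 0.09 10.07 0.00
      vertex 17.45 10.64 0.00
    endloop
  endfacet
  facet normal 0.0000 0.0000 -1.0000
    outer loop
      vertex 6.08 0.44 0.00
      vertex 1.33 4.16 0.00
      vertex 17.45 10.64 0.00
    endloop
  endfacet
  facet normal 0.0000 0.0000 -1.0000
    outer loop
      vertex 12.11 0.64 0.00
      vertex 6.08 0.44 0.00
      vertex 17.45 10.64 0.00
    endloop
  endfacet
  facet normal 0.0000 0.0000 -1.0000
    outer loop
      vertex 16.60 4.66 0.00
      vertex 12.11 0.64 0.00
      vertex 17.45 10.64 0.00
    endloop
  endfacet
  facet normal 0.0000 0.0000 1.0000
    outer loop
      vertex 17.45 10.64 22.89
      vertex 14.26 15.76 22.89
      vertex 8.53 17.64 22.89
    endloop
  endfacet
  facet normal 0.0000 0.0000 1.0000
    outer loop
      vertex 17.45 10.64 22.89
      vertex 8.53 17.64 22.89
      vertex 2.93 15.39 22.89
    endloop
  endfacet
  facet normal 0.0000 0.0000 1.0000
    outer loop
      vertex 17.45 10.64 22.89
      vertex 2.93 15.39 22.89
      vertex 0.09 10.07 22.89
    endloop
  endfacet
  facet normal 0.0000 0.0000 1.0000
    outer loop
      vertex 17.45 10.64 22.89
      vertex 0.09 10.07 22.89
      vertex 1.33 4.16 22.89
    endloop
  endfacet
  facet normal 0.0000 0.0000 1.0000
    outer loop
      vertex 17.45 10.64 22.89
      vertex 1.33 4.16 22.89
      vertex 6.08 0.44 22.89
    endloop
  endfacet
  facet normal 0.0000 0.0000 1.0000
    outer loop
      vertex 17.45 10.64 22.89
      vertex 6.08 0.44 22.89
      vertex 12.11 0.64 22.89
    endloop
  endfacet
  facet normal 0.0000 0.0000 1.0000
    outer loop
      vertex 17.45 10.64 22.89
      vertex 12.11 0.64 22.89
      vertex 16.60 4.66 22.89
    endloop
  endfacet
  facet normal 0.8487 0.5288 0.0000
    outer loop
      vertex 17.45 10.64 0.00
      vertex 14.26 15.76 0.00
      vertex 14.26 15.76 22.89
    endloop
  endfacet
  facet normal 0.8487 0.5288 0.0000
    outer loop
      vertex 17.45 10.64 0.00
      vertex 14.26 15.76 22.89
      vertex 17.45 10.64 22.89
    endloop
  endfacet
  facet normal 0.3117 0.9502 0.0000
    outer loop
      vertex 14.26 15.76 0.00
      vertex 8.53 17.64 0.00
      vertex 8.53 17.64 22.89
    endloop
  endfacet
  facet normal 0.3117 0.9502 0.0000
    outer loop
      vertex 14.26 15.76 0.00
      vertex 8.53 17.64 22.89
      vertex 14.26 15.76 22.89
    endloop
  endfacet
  facet normal -0.3728 0.9279 0.0000
    outer loop
      vertex 8.53 17.64 0.00
      vertex 2.93 15.39 0.00
      vertex 2.93 15.39 22.89
    endloop
  endfacet
  facet normal -0.3728 0.9279 0.0000
    outer loop
      vertex 8.53 17.64 0.00
      vertex 2.93 15.39 22.89
      vertex 8.53 17.64 22.89
    endloop
  endfacet
  facet normal -0.8822 0.4709 0.0000
    outer loop
      vertex 2.93 15.39 0.00
      vertex 0.09 10.07 0.00
      vertex 0.09 10.07 22.89
    endloop
  endfacet
  facet normal -0.8822 0.4709 0.0000
    outer loop
      vertex 2.93 15.39 0.00
      vertex 0.09 10.07 22.89
      vertex 2.93 15.39 22.89
    endloop
  endfacet
  facet normal -0.9787 -0.2053 0.0000
    outer loop
      vertex 0.09 10.07 0.00
      vertex 1.33 4.16 0.00
      vertex 1.33 4.16 22.89
    endloop
  endfacet
  facet normal -0.9787 -0.2053 0.0000
    outer loop
      vertex 0.09 10.07 0.00
      vertex 1.33 4.16 22.89
      vertex 0.09 10.07 22.89
    endloop
  endfacet
  facet normal -0.6166 -0.7873 0.0000
    outer loop
      vertex 1.33 4.16 0.00
      vertex 6.08 0.44 0.00
      vertex 6.08 0.44 22.89
    endloop
  endfacet
  facet normal -0.6166 -0.7873 0.0000
    outer loop
      vertex 1.33 4.16 0.00
      vertex 6.08 0.44 22.89
      vertex 1.33 4.16 22.89
    endloop
  endfacet
  facet normal 0.0331 -0.9995 0.0000
    outer loop
      vertex 6.08 0.44 0.00
      vertex 12.11 0.64 0.00
      vertex 12.11 0.64 22.89
    endloop
  endfacet
  facet normal 0.0331 -0.9995 0.0000
    outer loop
      vertex 6.08 0.44 0.00
      vertex 12.11 0.64 22.89
      vertex 6.08 0.44 22.89
    endloop
  endfacet
  facet normal 0.6670 -0.7450 0.0000
    outer loop
      vertex 12.11 0.64 0.00
      vertex 16.60 4.66 0.00
      vertex 16.60 4.66 22.89
    endloop
  endfacet
  facet normal 0.6670 -0.7450 0.0000
    outer loop
      vertex 12.11 0.64 0.00
      vertex 16.60 4.66 22.89
      vertex 12.11 0.64 22.89
    endloop
  endfacet
  facet normal 0.9900 -0.1407 0.0000
    outer loop
      vertex 16.60 4.66 0.00
      vertex 17.45 10.64 0.00
      vertex 17.45 10.64 22.89
    endloop
  endfacet
  facet normal 0.9900 -0.1407 0.0000
    outer loop
      vertex 16.60 4.66 0.00
      vertex 17.45 10.64 22.89
      vertex 16.60 4.66 22.89
    endloop
  endfacet
endsolid part

The G0 Z moves step by Δz≈5.72 mm. Every layer's G1 loop is the same polygon, so the solid is a straight extrusion of it from z=0 to z≈22.9. Closing with flat bottom and top caps and triangulating gives 32 facets — a regular 9-sided prism (a cylinder approximated with 9 flat sides), circumscribed radius ≈ 8.82 mm, height ≈ 22.9 mm.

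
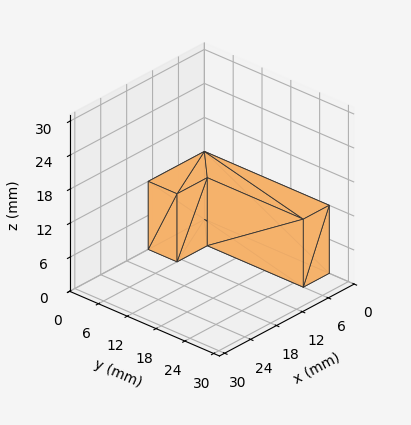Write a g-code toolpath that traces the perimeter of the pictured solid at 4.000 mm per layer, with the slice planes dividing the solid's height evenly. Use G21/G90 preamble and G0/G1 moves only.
Reading the render: the shape is an L-shaped prism: outer 13 × 26 mm, arm thicknesses ≈ 6 mm (horizontal) and 6 mm (vertical), extruded 12 mm in z (dimensions read to the nearest mm from the axis ticks). For the g-code, the solid's height is divided into equal slices at the stated Δz and each level perimeter traced with G1 moves after a G0 lift.

; perimeter-only toolpath
G21 ; units = mm
G90 ; absolute positioning
G28 ; home
; layer 1
G0 Z4.000
G0 X0.000 Y0.000
G1 X13.000 Y0.000
G1 X13.000 Y6.000
G1 X6.000 Y6.000
G1 X6.000 Y26.000
G1 X0.000 Y26.000
G1 X0.000 Y0.000
; layer 2
G0 Z8.000
G0 X0.000 Y0.000
G1 X13.000 Y0.000
G1 X13.000 Y6.000
G1 X6.000 Y6.000
G1 X6.000 Y26.000
G1 X0.000 Y26.000
G1 X0.000 Y0.000
; layer 3
G0 Z12.000
G0 X0.000 Y0.000
G1 X13.000 Y0.000
G1 X13.000 Y6.000
G1 X6.000 Y6.000
G1 X6.000 Y26.000
G1 X0.000 Y26.000
G1 X0.000 Y0.000
M2 ; end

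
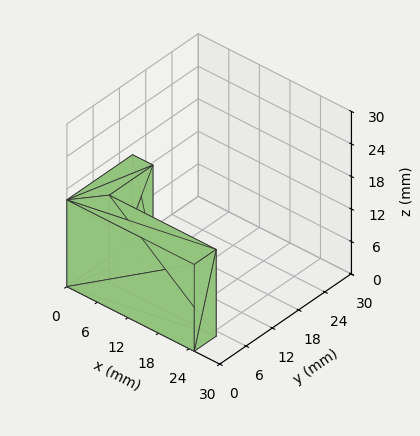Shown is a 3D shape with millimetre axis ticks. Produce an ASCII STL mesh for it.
Reading the render: the shape is an L-shaped prism: outer 25 × 15 mm, arm thicknesses ≈ 5 mm (horizontal) and 4 mm (vertical), extruded 16 mm in z (dimensions read to the nearest mm from the axis ticks). For the STL, each face is triangulated and given an outward normal.

solid part
  facet normal 0.0000 0.0000 -1.0000
    outer loop
      vertex 25.00 5.00 0.00
      vertex 25.00 0.00 0.00
      vertex 0.00 0.00 0.00
    endloop
  endfacet
  facet normal 0.0000 0.0000 -1.0000
    outer loop
      vertex 4.00 5.00 0.00
      vertex 25.00 5.00 0.00
      vertex 0.00 0.00 0.00
    endloop
  endfacet
  facet normal 0.0000 0.0000 -1.0000
    outer loop
      vertex 4.00 15.00 0.00
      vertex 4.00 5.00 0.00
      vertex 0.00 0.00 0.00
    endloop
  endfacet
  facet normal 0.0000 0.0000 -1.0000
    outer loop
      vertex 0.00 15.00 0.00
      vertex 4.00 15.00 0.00
      vertex 0.00 0.00 0.00
    endloop
  endfacet
  facet normal 0.0000 0.0000 1.0000
    outer loop
      vertex 0.00 0.00 16.00
      vertex 25.00 0.00 16.00
      vertex 25.00 5.00 16.00
    endloop
  endfacet
  facet normal 0.0000 0.0000 1.0000
    outer loop
      vertex 0.00 0.00 16.00
      vertex 25.00 5.00 16.00
      vertex 4.00 5.00 16.00
    endloop
  endfacet
  facet normal 0.0000 0.0000 1.0000
    outer loop
      vertex 0.00 0.00 16.00
      vertex 4.00 5.00 16.00
      vertex 4.00 15.00 16.00
    endloop
  endfacet
  facet normal 0.0000 0.0000 1.0000
    outer loop
      vertex 0.00 0.00 16.00
      vertex 4.00 15.00 16.00
      vertex 0.00 15.00 16.00
    endloop
  endfacet
  facet normal 0.0000 -1.0000 0.0000
    outer loop
      vertex 0.00 0.00 0.00
      vertex 25.00 0.00 0.00
      vertex 25.00 0.00 16.00
    endloop
  endfacet
  facet normal 0.0000 -1.0000 0.0000
    outer loop
      vertex 0.00 0.00 0.00
      vertex 25.00 0.00 16.00
      vertex 0.00 0.00 16.00
    endloop
  endfacet
  facet normal 1.0000 0.0000 0.0000
    outer loop
      vertex 25.00 0.00 0.00
      vertex 25.00 5.00 0.00
      vertex 25.00 5.00 16.00
    endloop
  endfacet
  facet normal 1.0000 0.0000 0.0000
    outer loop
      vertex 25.00 0.00 0.00
      vertex 25.00 5.00 16.00
      vertex 25.00 0.00 16.00
    endloop
  endfacet
  facet normal 0.0000 1.0000 0.0000
    outer loop
      vertex 25.00 5.00 0.00
      vertex 4.00 5.00 0.00
      vertex 4.00 5.00 16.00
    endloop
  endfacet
  facet normal 0.0000 1.0000 0.0000
    outer loop
      vertex 25.00 5.00 0.00
      vertex 4.00 5.00 16.00
      vertex 25.00 5.00 16.00
    endloop
  endfacet
  facet normal 1.0000 0.0000 0.0000
    outer loop
      vertex 4.00 5.00 0.00
      vertex 4.00 15.00 0.00
      vertex 4.00 15.00 16.00
    endloop
  endfacet
  facet normal 1.0000 0.0000 0.0000
    outer loop
      vertex 4.00 5.00 0.00
      vertex 4.00 15.00 16.00
      vertex 4.00 5.00 16.00
    endloop
  endfacet
  facet normal 0.0000 1.0000 0.0000
    outer loop
      vertex 4.00 15.00 0.00
      vertex 0.00 15.00 0.00
      vertex 0.00 15.00 16.00
    endloop
  endfacet
  facet normal 0.0000 1.0000 0.0000
    outer loop
      vertex 4.00 15.00 0.00
      vertex 0.00 15.00 16.00
      vertex 4.00 15.00 16.00
    endloop
  endfacet
  facet normal -1.0000 0.0000 0.0000
    outer loop
      vertex 0.00 15.00 0.00
      vertex 0.00 0.00 0.00
      vertex 0.00 0.00 16.00
    endloop
  endfacet
  facet normal -1.0000 0.0000 0.0000
    outer loop
      vertex 0.00 15.00 0.00
      vertex 0.00 0.00 16.00
      vertex 0.00 15.00 16.00
    endloop
  endfacet
endsolid part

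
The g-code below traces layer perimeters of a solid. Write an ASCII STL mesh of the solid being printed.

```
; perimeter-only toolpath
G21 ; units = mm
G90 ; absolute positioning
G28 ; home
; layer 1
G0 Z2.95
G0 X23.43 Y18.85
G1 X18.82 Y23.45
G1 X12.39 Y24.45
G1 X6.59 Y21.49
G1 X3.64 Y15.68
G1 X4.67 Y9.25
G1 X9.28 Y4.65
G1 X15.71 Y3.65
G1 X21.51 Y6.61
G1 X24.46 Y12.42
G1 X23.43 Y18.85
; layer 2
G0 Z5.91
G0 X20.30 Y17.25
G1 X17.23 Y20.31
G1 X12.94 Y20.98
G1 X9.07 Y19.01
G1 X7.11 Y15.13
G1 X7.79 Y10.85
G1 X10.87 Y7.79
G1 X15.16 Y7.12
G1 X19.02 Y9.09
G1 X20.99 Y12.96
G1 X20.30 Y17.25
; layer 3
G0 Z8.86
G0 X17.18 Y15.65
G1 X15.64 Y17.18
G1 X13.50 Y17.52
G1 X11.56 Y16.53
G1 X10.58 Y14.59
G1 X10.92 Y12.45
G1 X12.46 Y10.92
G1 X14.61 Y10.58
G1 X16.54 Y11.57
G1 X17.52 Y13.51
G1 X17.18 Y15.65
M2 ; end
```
solid part
  facet normal 0.0000 0.0000 -1.0000
    outer loop
      vertex 11.83 27.92 0.00
      vertex 20.41 26.58 0.00
      vertex 26.56 20.45 0.00
    endloop
  endfacet
  facet normal 0.0000 0.0000 -1.0000
    outer loop
      vertex 4.10 23.97 0.00
      vertex 11.83 27.92 0.00
      vertex 26.56 20.45 0.00
    endloop
  endfacet
  facet normal 0.0000 0.0000 -1.0000
    outer loop
      vertex 0.17 16.22 0.00
      vertex 4.10 23.97 0.00
      vertex 26.56 20.45 0.00
    endloop
  endfacet
  facet normal 0.0000 0.0000 -1.0000
    outer loop
      vertex 1.54 7.65 0.00
      vertex 0.17 16.22 0.00
      vertex 26.56 20.45 0.00
    endloop
  endfacet
  facet normal 0.0000 0.0000 -1.0000
    outer loop
      vertex 7.69 1.52 0.00
      vertex 1.54 7.65 0.00
      vertex 26.56 20.45 0.00
    endloop
  endfacet
  facet normal 0.0000 0.0000 -1.0000
    outer loop
      vertex 16.27 0.18 0.00
      vertex 7.69 1.52 0.00
      vertex 26.56 20.45 0.00
    endloop
  endfacet
  facet normal 0.0000 0.0000 -1.0000
    outer loop
      vertex 24.00 4.13 0.00
      vertex 16.27 0.18 0.00
      vertex 26.56 20.45 0.00
    endloop
  endfacet
  facet normal 0.0000 0.0000 -1.0000
    outer loop
      vertex 27.93 11.88 0.00
      vertex 24.00 4.13 0.00
      vertex 26.56 20.45 0.00
    endloop
  endfacet
  facet normal 0.4675 0.4690 0.7493
    outer loop
      vertex 26.56 20.45 0.00
      vertex 20.41 26.58 0.00
      vertex 14.05 14.05 11.81
    endloop
  endfacet
  facet normal 0.1022 0.6543 0.7493
    outer loop
      vertex 20.41 26.58 0.00
      vertex 11.83 27.92 0.00
      vertex 14.05 14.05 11.81
    endloop
  endfacet
  facet normal -0.3014 0.5897 0.7493
    outer loop
      vertex 11.83 27.92 0.00
      vertex 4.10 23.97 0.00
      vertex 14.05 14.05 11.81
    endloop
  endfacet
  facet normal -0.5907 0.2995 0.7493
    outer loop
      vertex 4.10 23.97 0.00
      vertex 0.17 16.22 0.00
      vertex 14.05 14.05 11.81
    endloop
  endfacet
  facet normal -0.6539 -0.1045 0.7493
    outer loop
      vertex 0.17 16.22 0.00
      vertex 1.54 7.65 0.00
      vertex 14.05 14.05 11.81
    endloop
  endfacet
  facet normal -0.4675 -0.4690 0.7493
    outer loop
      vertex 1.54 7.65 0.00
      vertex 7.69 1.52 0.00
      vertex 14.05 14.05 11.81
    endloop
  endfacet
  facet normal -0.1022 -0.6543 0.7493
    outer loop
      vertex 7.69 1.52 0.00
      vertex 16.27 0.18 0.00
      vertex 14.05 14.05 11.81
    endloop
  endfacet
  facet normal 0.3014 -0.5897 0.7493
    outer loop
      vertex 16.27 0.18 0.00
      vertex 24.00 4.13 0.00
      vertex 14.05 14.05 11.81
    endloop
  endfacet
  facet normal 0.5907 -0.2995 0.7493
    outer loop
      vertex 24.00 4.13 0.00
      vertex 27.93 11.88 0.00
      vertex 14.05 14.05 11.81
    endloop
  endfacet
  facet normal 0.6539 0.1045 0.7493
    outer loop
      vertex 27.93 11.88 0.00
      vertex 26.56 20.45 0.00
      vertex 14.05 14.05 11.81
    endloop
  endfacet
endsolid part

The G0 Z moves step by Δz≈2.95 mm. The G1 loops shrink linearly with z, so the solid tapers from its base footprint up to z≈11.8. Closing with a flat bottom cap and the tapered top and triangulating gives 18 facets — a regular 10-sided pyramid, base circumscribed radius ≈ 14.1 mm, apex at z ≈ 11.8 mm.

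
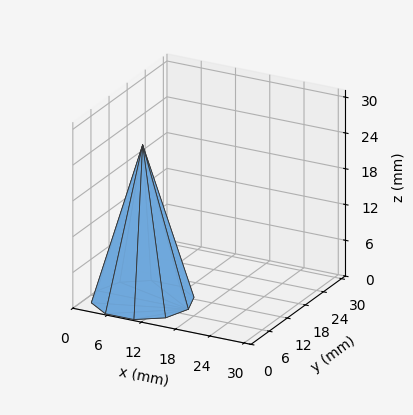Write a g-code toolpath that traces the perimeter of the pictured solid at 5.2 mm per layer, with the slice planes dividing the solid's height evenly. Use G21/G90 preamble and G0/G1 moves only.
Reading the render: the shape is a regular 10-sided pyramid, base circumscribed radius ≈ 8 mm, apex at z ≈ 26 mm (dimensions read to the nearest mm from the axis ticks). For the g-code, the solid's height is divided into equal slices at the stated Δz and each level perimeter traced with G1 moves after a G0 lift.

; perimeter-only toolpath
G21 ; units = mm
G90 ; absolute positioning
G28 ; home
; layer 1
G0 Z5.2
G0 X14.4 Y8.0
G1 X13.2 Y11.8
G1 X10.0 Y14.1
G1 X6.0 Y14.1
G1 X2.8 Y11.8
G1 X1.6 Y8.0
G1 X2.8 Y4.2
G1 X6.0 Y1.9
G1 X10.0 Y1.9
G1 X13.2 Y4.2
G1 X14.4 Y8.0
; layer 2
G0 Z10.4
G0 X12.8 Y8.0
G1 X11.9 Y10.8
G1 X9.5 Y12.6
G1 X6.5 Y12.6
G1 X4.1 Y10.8
G1 X3.2 Y8.0
G1 X4.1 Y5.2
G1 X6.5 Y3.4
G1 X9.5 Y3.4
G1 X11.9 Y5.2
G1 X12.8 Y8.0
; layer 3
G0 Z15.6
G0 X11.2 Y8.0
G1 X10.6 Y9.9
G1 X9.0 Y11.0
G1 X7.0 Y11.0
G1 X5.4 Y9.9
G1 X4.8 Y8.0
G1 X5.4 Y6.1
G1 X7.0 Y5.0
G1 X9.0 Y5.0
G1 X10.6 Y6.1
G1 X11.2 Y8.0
; layer 4
G0 Z20.8
G0 X9.6 Y8.0
G1 X9.3 Y8.9
G1 X8.5 Y9.5
G1 X7.5 Y9.5
G1 X6.7 Y8.9
G1 X6.4 Y8.0
G1 X6.7 Y7.1
G1 X7.5 Y6.5
G1 X8.5 Y6.5
G1 X9.3 Y7.1
G1 X9.6 Y8.0
M2 ; end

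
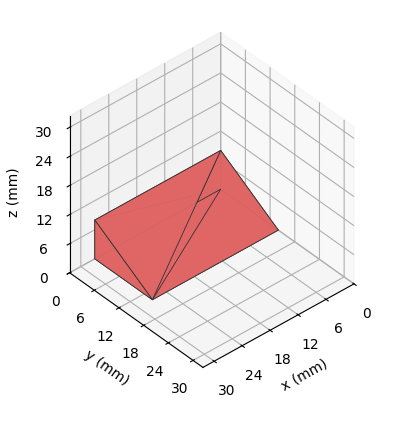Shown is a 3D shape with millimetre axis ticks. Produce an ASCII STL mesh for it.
Reading the render: the shape is a wedge (ramp): 27 × 14 mm base, rising to 8 mm along the y=0 edge and sloping linearly to z=0 at y=14 (dimensions read to the nearest mm from the axis ticks). For the STL, each face is triangulated and given an outward normal.

solid part
  facet normal 0.0000 0.0000 -1.0000
    outer loop
      vertex 27.0 14.0 0.0
      vertex 27.0 0.0 0.0
      vertex 0.0 0.0 0.0
    endloop
  endfacet
  facet normal 0.0000 0.0000 -1.0000
    outer loop
      vertex 0.0 14.0 0.0
      vertex 27.0 14.0 0.0
      vertex 0.0 0.0 0.0
    endloop
  endfacet
  facet normal 0.0000 -1.0000 0.0000
    outer loop
      vertex 0.0 0.0 0.0
      vertex 27.0 0.0 0.0
      vertex 27.0 0.0 8.0
    endloop
  endfacet
  facet normal 0.0000 -1.0000 0.0000
    outer loop
      vertex 0.0 0.0 0.0
      vertex 27.0 0.0 8.0
      vertex 0.0 0.0 8.0
    endloop
  endfacet
  facet normal 0.0000 0.4961 0.8682
    outer loop
      vertex 0.0 0.0 8.0
      vertex 27.0 0.0 8.0
      vertex 27.0 14.0 0.0
    endloop
  endfacet
  facet normal 0.0000 0.4961 0.8682
    outer loop
      vertex 0.0 0.0 8.0
      vertex 27.0 14.0 0.0
      vertex 0.0 14.0 0.0
    endloop
  endfacet
  facet normal -1.0000 0.0000 0.0000
    outer loop
      vertex 0.0 0.0 8.0
      vertex 0.0 14.0 0.0
      vertex 0.0 0.0 0.0
    endloop
  endfacet
  facet normal 1.0000 0.0000 0.0000
    outer loop
      vertex 27.0 0.0 0.0
      vertex 27.0 14.0 0.0
      vertex 27.0 0.0 8.0
    endloop
  endfacet
endsolid part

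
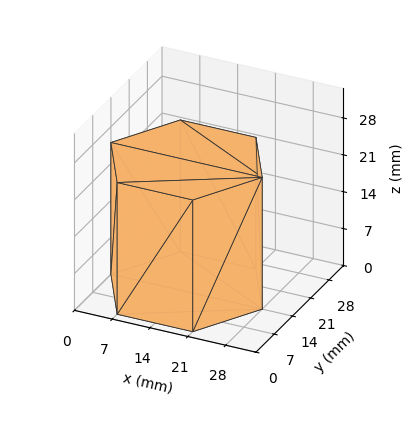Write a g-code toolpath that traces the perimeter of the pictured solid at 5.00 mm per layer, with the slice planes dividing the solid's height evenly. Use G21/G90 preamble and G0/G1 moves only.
Reading the render: the shape is a regular 6-sided prism (a cylinder approximated with 6 flat sides), circumscribed radius ≈ 14 mm, height ≈ 25 mm (dimensions read to the nearest mm from the axis ticks). For the g-code, the solid's height is divided into equal slices at the stated Δz and each level perimeter traced with G1 moves after a G0 lift.

; perimeter-only toolpath
G21 ; units = mm
G90 ; absolute positioning
G28 ; home
; layer 1
G0 Z5.00
G0 X28.00 Y14.00
G1 X21.00 Y26.12
G1 X7.00 Y26.12
G1 X0.00 Y14.00
G1 X7.00 Y1.88
G1 X21.00 Y1.88
G1 X28.00 Y14.00
; layer 2
G0 Z10.00
G0 X28.00 Y14.00
G1 X21.00 Y26.12
G1 X7.00 Y26.12
G1 X0.00 Y14.00
G1 X7.00 Y1.88
G1 X21.00 Y1.88
G1 X28.00 Y14.00
; layer 3
G0 Z15.00
G0 X28.00 Y14.00
G1 X21.00 Y26.12
G1 X7.00 Y26.12
G1 X0.00 Y14.00
G1 X7.00 Y1.88
G1 X21.00 Y1.88
G1 X28.00 Y14.00
; layer 4
G0 Z20.00
G0 X28.00 Y14.00
G1 X21.00 Y26.12
G1 X7.00 Y26.12
G1 X0.00 Y14.00
G1 X7.00 Y1.88
G1 X21.00 Y1.88
G1 X28.00 Y14.00
; layer 5
G0 Z25.00
G0 X28.00 Y14.00
G1 X21.00 Y26.12
G1 X7.00 Y26.12
G1 X0.00 Y14.00
G1 X7.00 Y1.88
G1 X21.00 Y1.88
G1 X28.00 Y14.00
M2 ; end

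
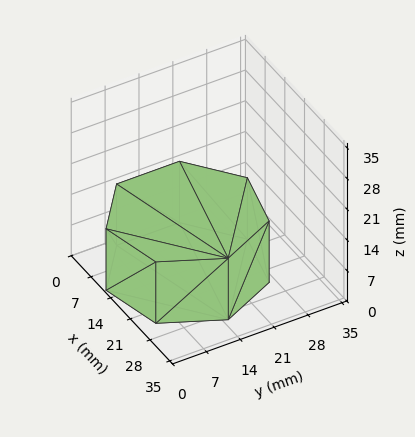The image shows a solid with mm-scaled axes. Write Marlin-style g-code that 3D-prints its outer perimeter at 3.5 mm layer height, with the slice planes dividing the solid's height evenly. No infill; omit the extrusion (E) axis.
Reading the render: the shape is a regular 7-sided prism (a cylinder approximated with 7 flat sides), circumscribed radius ≈ 15 mm, height ≈ 14 mm (dimensions read to the nearest mm from the axis ticks). For the g-code, the solid's height is divided into equal slices at the stated Δz and each level perimeter traced with G1 moves after a G0 lift.

; perimeter-only toolpath
G21 ; units = mm
G90 ; absolute positioning
G28 ; home
; layer 1
G0 Z3.5
G0 X30.0 Y15.0
G1 X24.4 Y26.7
G1 X11.7 Y29.6
G1 X1.5 Y21.5
G1 X1.5 Y8.5
G1 X11.7 Y0.4
G1 X24.4 Y3.3
G1 X30.0 Y15.0
; layer 2
G0 Z7.0
G0 X30.0 Y15.0
G1 X24.4 Y26.7
G1 X11.7 Y29.6
G1 X1.5 Y21.5
G1 X1.5 Y8.5
G1 X11.7 Y0.4
G1 X24.4 Y3.3
G1 X30.0 Y15.0
; layer 3
G0 Z10.5
G0 X30.0 Y15.0
G1 X24.4 Y26.7
G1 X11.7 Y29.6
G1 X1.5 Y21.5
G1 X1.5 Y8.5
G1 X11.7 Y0.4
G1 X24.4 Y3.3
G1 X30.0 Y15.0
; layer 4
G0 Z14.0
G0 X30.0 Y15.0
G1 X24.4 Y26.7
G1 X11.7 Y29.6
G1 X1.5 Y21.5
G1 X1.5 Y8.5
G1 X11.7 Y0.4
G1 X24.4 Y3.3
G1 X30.0 Y15.0
M2 ; end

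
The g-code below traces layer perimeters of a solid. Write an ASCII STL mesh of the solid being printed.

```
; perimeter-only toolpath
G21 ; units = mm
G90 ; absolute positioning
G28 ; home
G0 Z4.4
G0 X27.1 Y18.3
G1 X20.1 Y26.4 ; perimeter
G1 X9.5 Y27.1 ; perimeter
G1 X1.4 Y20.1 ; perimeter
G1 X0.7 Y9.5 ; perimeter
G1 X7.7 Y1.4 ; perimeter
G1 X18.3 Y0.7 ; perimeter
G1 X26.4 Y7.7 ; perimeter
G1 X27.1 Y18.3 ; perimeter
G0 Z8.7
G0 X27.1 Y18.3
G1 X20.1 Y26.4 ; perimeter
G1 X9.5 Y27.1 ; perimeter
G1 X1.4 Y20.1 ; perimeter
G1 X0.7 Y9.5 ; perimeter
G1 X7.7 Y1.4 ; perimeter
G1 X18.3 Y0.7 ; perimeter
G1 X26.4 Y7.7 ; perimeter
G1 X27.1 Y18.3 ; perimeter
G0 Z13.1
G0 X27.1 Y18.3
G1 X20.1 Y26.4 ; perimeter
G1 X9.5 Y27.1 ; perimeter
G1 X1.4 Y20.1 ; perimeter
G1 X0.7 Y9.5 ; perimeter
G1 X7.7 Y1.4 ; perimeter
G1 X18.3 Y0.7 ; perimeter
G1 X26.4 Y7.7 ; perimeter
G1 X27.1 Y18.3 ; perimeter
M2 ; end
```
solid part
  facet normal 0.0000 0.0000 -1.0000
    outer loop
      vertex 9.5 27.1 0.0
      vertex 20.1 26.4 0.0
      vertex 27.1 18.3 0.0
    endloop
  endfacet
  facet normal 0.0000 0.0000 -1.0000
    outer loop
      vertex 1.4 20.1 0.0
      vertex 9.5 27.1 0.0
      vertex 27.1 18.3 0.0
    endloop
  endfacet
  facet normal 0.0000 0.0000 -1.0000
    outer loop
      vertex 0.7 9.5 0.0
      vertex 1.4 20.1 0.0
      vertex 27.1 18.3 0.0
    endloop
  endfacet
  facet normal 0.0000 0.0000 -1.0000
    outer loop
      vertex 7.7 1.4 0.0
      vertex 0.7 9.5 0.0
      vertex 27.1 18.3 0.0
    endloop
  endfacet
  facet normal 0.0000 0.0000 -1.0000
    outer loop
      vertex 18.3 0.7 0.0
      vertex 7.7 1.4 0.0
      vertex 27.1 18.3 0.0
    endloop
  endfacet
  facet normal 0.0000 0.0000 -1.0000
    outer loop
      vertex 26.4 7.7 0.0
      vertex 18.3 0.7 0.0
      vertex 27.1 18.3 0.0
    endloop
  endfacet
  facet normal 0.0000 0.0000 1.0000
    outer loop
      vertex 27.1 18.3 13.1
      vertex 20.1 26.4 13.1
      vertex 9.5 27.1 13.1
    endloop
  endfacet
  facet normal 0.0000 0.0000 1.0000
    outer loop
      vertex 27.1 18.3 13.1
      vertex 9.5 27.1 13.1
      vertex 1.4 20.1 13.1
    endloop
  endfacet
  facet normal 0.0000 0.0000 1.0000
    outer loop
      vertex 27.1 18.3 13.1
      vertex 1.4 20.1 13.1
      vertex 0.7 9.5 13.1
    endloop
  endfacet
  facet normal 0.0000 0.0000 1.0000
    outer loop
      vertex 27.1 18.3 13.1
      vertex 0.7 9.5 13.1
      vertex 7.7 1.4 13.1
    endloop
  endfacet
  facet normal 0.0000 0.0000 1.0000
    outer loop
      vertex 27.1 18.3 13.1
      vertex 7.7 1.4 13.1
      vertex 18.3 0.7 13.1
    endloop
  endfacet
  facet normal 0.0000 0.0000 1.0000
    outer loop
      vertex 27.1 18.3 13.1
      vertex 18.3 0.7 13.1
      vertex 26.4 7.7 13.1
    endloop
  endfacet
  facet normal 0.7566 0.6539 0.0000
    outer loop
      vertex 27.1 18.3 0.0
      vertex 20.1 26.4 0.0
      vertex 20.1 26.4 13.1
    endloop
  endfacet
  facet normal 0.7566 0.6539 0.0000
    outer loop
      vertex 27.1 18.3 0.0
      vertex 20.1 26.4 13.1
      vertex 27.1 18.3 13.1
    endloop
  endfacet
  facet normal 0.0659 0.9978 0.0000
    outer loop
      vertex 20.1 26.4 0.0
      vertex 9.5 27.1 0.0
      vertex 9.5 27.1 13.1
    endloop
  endfacet
  facet normal 0.0659 0.9978 0.0000
    outer loop
      vertex 20.1 26.4 0.0
      vertex 9.5 27.1 13.1
      vertex 20.1 26.4 13.1
    endloop
  endfacet
  facet normal -0.6539 0.7566 0.0000
    outer loop
      vertex 9.5 27.1 0.0
      vertex 1.4 20.1 0.0
      vertex 1.4 20.1 13.1
    endloop
  endfacet
  facet normal -0.6539 0.7566 0.0000
    outer loop
      vertex 9.5 27.1 0.0
      vertex 1.4 20.1 13.1
      vertex 9.5 27.1 13.1
    endloop
  endfacet
  facet normal -0.9978 0.0659 0.0000
    outer loop
      vertex 1.4 20.1 0.0
      vertex 0.7 9.5 0.0
      vertex 0.7 9.5 13.1
    endloop
  endfacet
  facet normal -0.9978 0.0659 0.0000
    outer loop
      vertex 1.4 20.1 0.0
      vertex 0.7 9.5 13.1
      vertex 1.4 20.1 13.1
    endloop
  endfacet
  facet normal -0.7566 -0.6539 0.0000
    outer loop
      vertex 0.7 9.5 0.0
      vertex 7.7 1.4 0.0
      vertex 7.7 1.4 13.1
    endloop
  endfacet
  facet normal -0.7566 -0.6539 0.0000
    outer loop
      vertex 0.7 9.5 0.0
      vertex 7.7 1.4 13.1
      vertex 0.7 9.5 13.1
    endloop
  endfacet
  facet normal -0.0659 -0.9978 0.0000
    outer loop
      vertex 7.7 1.4 0.0
      vertex 18.3 0.7 0.0
      vertex 18.3 0.7 13.1
    endloop
  endfacet
  facet normal -0.0659 -0.9978 0.0000
    outer loop
      vertex 7.7 1.4 0.0
      vertex 18.3 0.7 13.1
      vertex 7.7 1.4 13.1
    endloop
  endfacet
  facet normal 0.6539 -0.7566 0.0000
    outer loop
      vertex 18.3 0.7 0.0
      vertex 26.4 7.7 0.0
      vertex 26.4 7.7 13.1
    endloop
  endfacet
  facet normal 0.6539 -0.7566 0.0000
    outer loop
      vertex 18.3 0.7 0.0
      vertex 26.4 7.7 13.1
      vertex 18.3 0.7 13.1
    endloop
  endfacet
  facet normal 0.9978 -0.0659 0.0000
    outer loop
      vertex 26.4 7.7 0.0
      vertex 27.1 18.3 0.0
      vertex 27.1 18.3 13.1
    endloop
  endfacet
  facet normal 0.9978 -0.0659 0.0000
    outer loop
      vertex 26.4 7.7 0.0
      vertex 27.1 18.3 13.1
      vertex 26.4 7.7 13.1
    endloop
  endfacet
endsolid part

The G0 Z moves step by Δz≈4.4 mm. Every layer's G1 loop is the same polygon, so the solid is a straight extrusion of it from z=0 to z≈13.1. Closing with flat bottom and top caps and triangulating gives 28 facets — a regular 8-sided prism (a cylinder approximated with 8 flat sides), circumscribed radius ≈ 13.9 mm, height ≈ 13.1 mm.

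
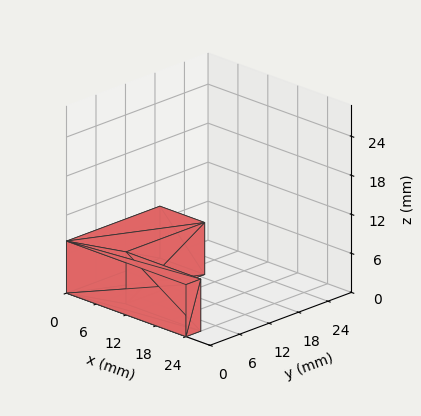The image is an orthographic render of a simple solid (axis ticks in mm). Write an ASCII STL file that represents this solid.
Reading the render: the shape is an L-shaped prism: outer 24 × 19 mm, arm thicknesses ≈ 3 mm (horizontal) and 9 mm (vertical), extruded 8 mm in z (dimensions read to the nearest mm from the axis ticks). For the STL, each face is triangulated and given an outward normal.

solid part
  facet normal 0.0000 0.0000 -1.0000
    outer loop
      vertex 24.0 3.0 0.0
      vertex 24.0 0.0 0.0
      vertex 0.0 0.0 0.0
    endloop
  endfacet
  facet normal 0.0000 0.0000 -1.0000
    outer loop
      vertex 9.0 3.0 0.0
      vertex 24.0 3.0 0.0
      vertex 0.0 0.0 0.0
    endloop
  endfacet
  facet normal 0.0000 0.0000 -1.0000
    outer loop
      vertex 9.0 19.0 0.0
      vertex 9.0 3.0 0.0
      vertex 0.0 0.0 0.0
    endloop
  endfacet
  facet normal 0.0000 0.0000 -1.0000
    outer loop
      vertex 0.0 19.0 0.0
      vertex 9.0 19.0 0.0
      vertex 0.0 0.0 0.0
    endloop
  endfacet
  facet normal 0.0000 0.0000 1.0000
    outer loop
      vertex 0.0 0.0 8.0
      vertex 24.0 0.0 8.0
      vertex 24.0 3.0 8.0
    endloop
  endfacet
  facet normal 0.0000 0.0000 1.0000
    outer loop
      vertex 0.0 0.0 8.0
      vertex 24.0 3.0 8.0
      vertex 9.0 3.0 8.0
    endloop
  endfacet
  facet normal 0.0000 0.0000 1.0000
    outer loop
      vertex 0.0 0.0 8.0
      vertex 9.0 3.0 8.0
      vertex 9.0 19.0 8.0
    endloop
  endfacet
  facet normal 0.0000 0.0000 1.0000
    outer loop
      vertex 0.0 0.0 8.0
      vertex 9.0 19.0 8.0
      vertex 0.0 19.0 8.0
    endloop
  endfacet
  facet normal 0.0000 -1.0000 0.0000
    outer loop
      vertex 0.0 0.0 0.0
      vertex 24.0 0.0 0.0
      vertex 24.0 0.0 8.0
    endloop
  endfacet
  facet normal 0.0000 -1.0000 0.0000
    outer loop
      vertex 0.0 0.0 0.0
      vertex 24.0 0.0 8.0
      vertex 0.0 0.0 8.0
    endloop
  endfacet
  facet normal 1.0000 0.0000 0.0000
    outer loop
      vertex 24.0 0.0 0.0
      vertex 24.0 3.0 0.0
      vertex 24.0 3.0 8.0
    endloop
  endfacet
  facet normal 1.0000 0.0000 0.0000
    outer loop
      vertex 24.0 0.0 0.0
      vertex 24.0 3.0 8.0
      vertex 24.0 0.0 8.0
    endloop
  endfacet
  facet normal 0.0000 1.0000 0.0000
    outer loop
      vertex 24.0 3.0 0.0
      vertex 9.0 3.0 0.0
      vertex 9.0 3.0 8.0
    endloop
  endfacet
  facet normal 0.0000 1.0000 0.0000
    outer loop
      vertex 24.0 3.0 0.0
      vertex 9.0 3.0 8.0
      vertex 24.0 3.0 8.0
    endloop
  endfacet
  facet normal 1.0000 0.0000 0.0000
    outer loop
      vertex 9.0 3.0 0.0
      vertex 9.0 19.0 0.0
      vertex 9.0 19.0 8.0
    endloop
  endfacet
  facet normal 1.0000 0.0000 0.0000
    outer loop
      vertex 9.0 3.0 0.0
      vertex 9.0 19.0 8.0
      vertex 9.0 3.0 8.0
    endloop
  endfacet
  facet normal 0.0000 1.0000 0.0000
    outer loop
      vertex 9.0 19.0 0.0
      vertex 0.0 19.0 0.0
      vertex 0.0 19.0 8.0
    endloop
  endfacet
  facet normal 0.0000 1.0000 0.0000
    outer loop
      vertex 9.0 19.0 0.0
      vertex 0.0 19.0 8.0
      vertex 9.0 19.0 8.0
    endloop
  endfacet
  facet normal -1.0000 0.0000 0.0000
    outer loop
      vertex 0.0 19.0 0.0
      vertex 0.0 0.0 0.0
      vertex 0.0 0.0 8.0
    endloop
  endfacet
  facet normal -1.0000 0.0000 0.0000
    outer loop
      vertex 0.0 19.0 0.0
      vertex 0.0 0.0 8.0
      vertex 0.0 19.0 8.0
    endloop
  endfacet
endsolid part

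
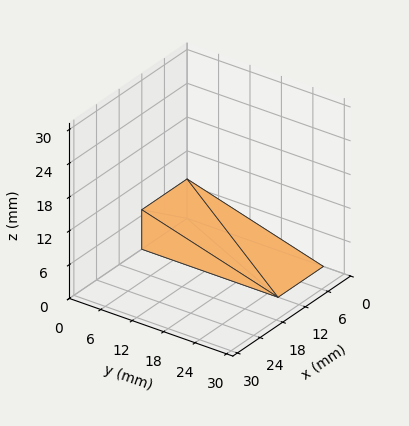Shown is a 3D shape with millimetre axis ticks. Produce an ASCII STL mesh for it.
Reading the render: the shape is a wedge (ramp): 12 × 26 mm base, rising to 7 mm along the y=0 edge and sloping linearly to z=0 at y=26 (dimensions read to the nearest mm from the axis ticks). For the STL, each face is triangulated and given an outward normal.

solid part
  facet normal 0.0000 0.0000 -1.0000
    outer loop
      vertex 12.0 26.0 0.0
      vertex 12.0 0.0 0.0
      vertex 0.0 0.0 0.0
    endloop
  endfacet
  facet normal 0.0000 0.0000 -1.0000
    outer loop
      vertex 0.0 26.0 0.0
      vertex 12.0 26.0 0.0
      vertex 0.0 0.0 0.0
    endloop
  endfacet
  facet normal 0.0000 -1.0000 0.0000
    outer loop
      vertex 0.0 0.0 0.0
      vertex 12.0 0.0 0.0
      vertex 12.0 0.0 7.0
    endloop
  endfacet
  facet normal 0.0000 -1.0000 0.0000
    outer loop
      vertex 0.0 0.0 0.0
      vertex 12.0 0.0 7.0
      vertex 0.0 0.0 7.0
    endloop
  endfacet
  facet normal 0.0000 0.2600 0.9656
    outer loop
      vertex 0.0 0.0 7.0
      vertex 12.0 0.0 7.0
      vertex 12.0 26.0 0.0
    endloop
  endfacet
  facet normal 0.0000 0.2600 0.9656
    outer loop
      vertex 0.0 0.0 7.0
      vertex 12.0 26.0 0.0
      vertex 0.0 26.0 0.0
    endloop
  endfacet
  facet normal -1.0000 0.0000 0.0000
    outer loop
      vertex 0.0 0.0 7.0
      vertex 0.0 26.0 0.0
      vertex 0.0 0.0 0.0
    endloop
  endfacet
  facet normal 1.0000 0.0000 0.0000
    outer loop
      vertex 12.0 0.0 0.0
      vertex 12.0 26.0 0.0
      vertex 12.0 0.0 7.0
    endloop
  endfacet
endsolid part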